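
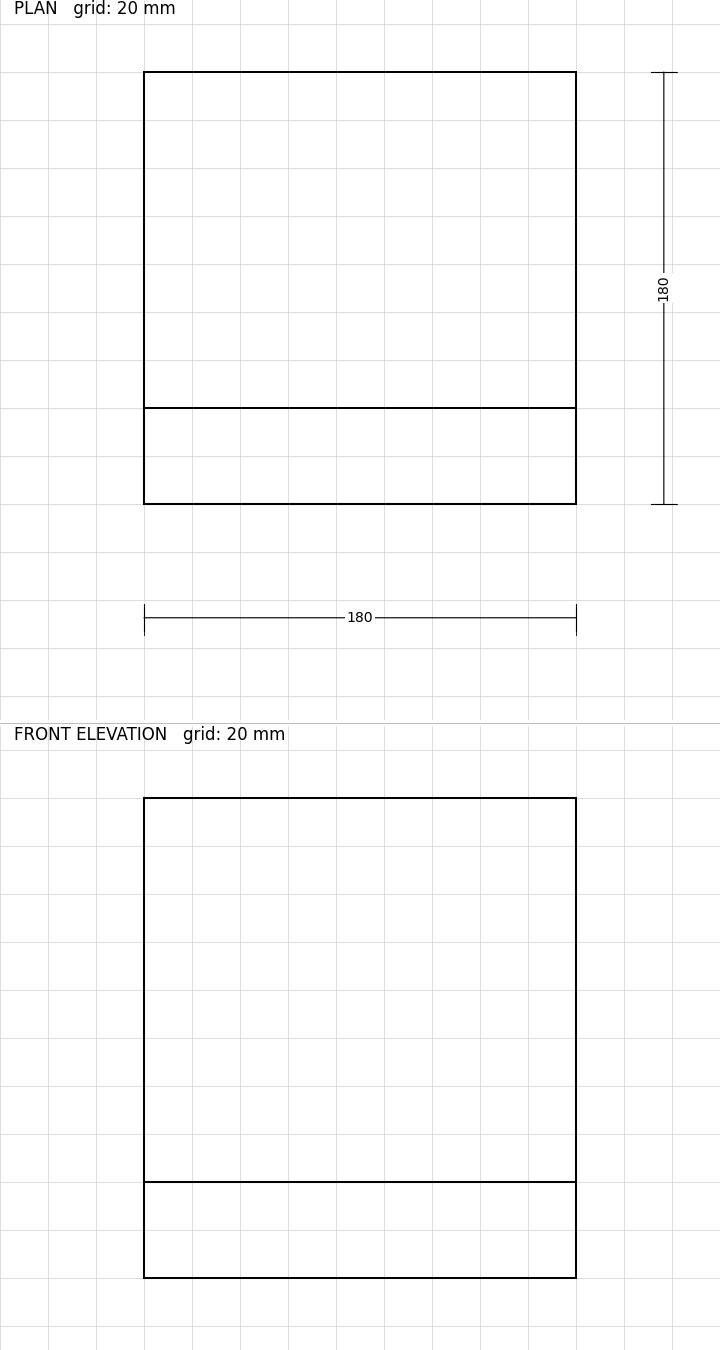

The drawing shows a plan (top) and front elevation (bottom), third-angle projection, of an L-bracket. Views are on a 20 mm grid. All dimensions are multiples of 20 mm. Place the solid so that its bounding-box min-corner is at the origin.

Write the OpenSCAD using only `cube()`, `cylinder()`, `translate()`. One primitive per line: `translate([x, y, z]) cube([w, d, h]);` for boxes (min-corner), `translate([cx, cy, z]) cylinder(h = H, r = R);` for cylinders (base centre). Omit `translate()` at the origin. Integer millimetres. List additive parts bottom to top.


cube([180, 180, 40]);
translate([0, 0, 40]) cube([180, 40, 160]);


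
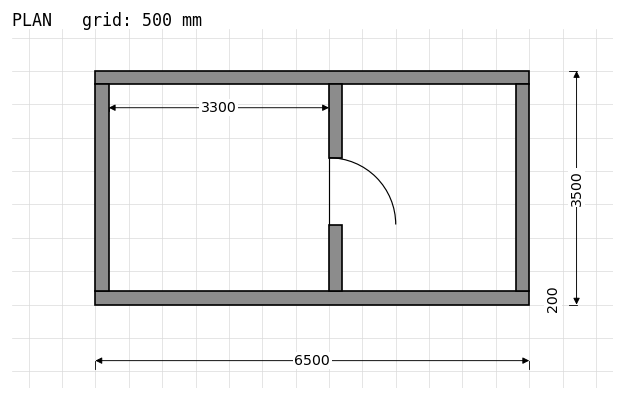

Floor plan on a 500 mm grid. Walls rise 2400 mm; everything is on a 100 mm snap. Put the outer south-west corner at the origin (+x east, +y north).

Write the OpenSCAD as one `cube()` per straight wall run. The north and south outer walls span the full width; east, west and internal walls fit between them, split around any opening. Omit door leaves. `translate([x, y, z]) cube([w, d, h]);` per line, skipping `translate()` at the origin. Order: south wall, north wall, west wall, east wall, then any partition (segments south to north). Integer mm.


cube([6500, 200, 2400]);
translate([0, 3300, 0]) cube([6500, 200, 2400]);
translate([0, 200, 0]) cube([200, 3100, 2400]);
translate([6300, 200, 0]) cube([200, 3100, 2400]);
translate([3500, 200, 0]) cube([200, 1000, 2400]);
translate([3500, 2200, 0]) cube([200, 1100, 2400]);


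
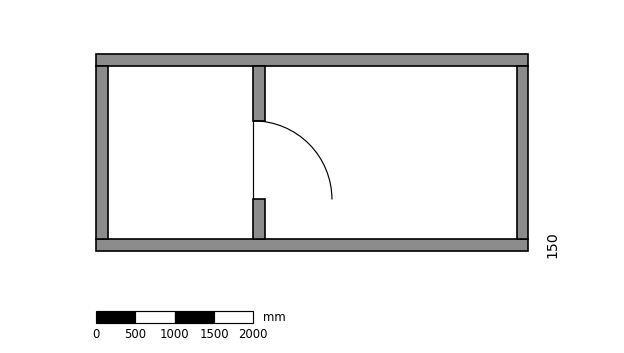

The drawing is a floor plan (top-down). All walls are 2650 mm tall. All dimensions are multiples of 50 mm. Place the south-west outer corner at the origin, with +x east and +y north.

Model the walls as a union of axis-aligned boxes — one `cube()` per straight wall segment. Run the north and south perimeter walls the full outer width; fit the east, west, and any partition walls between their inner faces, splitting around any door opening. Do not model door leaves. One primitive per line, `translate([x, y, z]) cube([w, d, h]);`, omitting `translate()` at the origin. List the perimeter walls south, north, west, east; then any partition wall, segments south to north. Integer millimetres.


cube([5500, 150, 2650]);
translate([0, 2350, 0]) cube([5500, 150, 2650]);
translate([0, 150, 0]) cube([150, 2200, 2650]);
translate([5350, 150, 0]) cube([150, 2200, 2650]);
translate([2000, 150, 0]) cube([150, 500, 2650]);
translate([2000, 1650, 0]) cube([150, 700, 2650]);


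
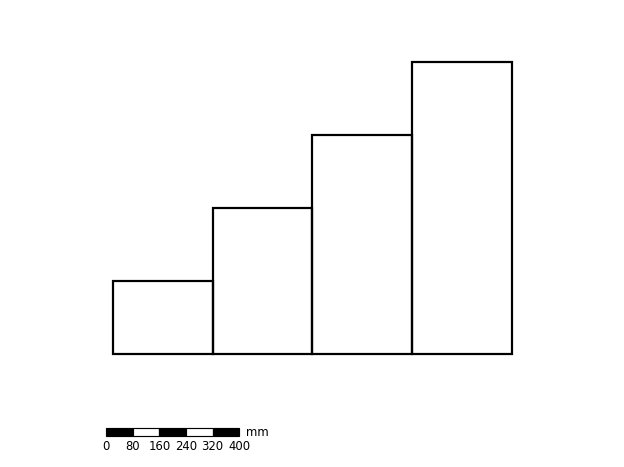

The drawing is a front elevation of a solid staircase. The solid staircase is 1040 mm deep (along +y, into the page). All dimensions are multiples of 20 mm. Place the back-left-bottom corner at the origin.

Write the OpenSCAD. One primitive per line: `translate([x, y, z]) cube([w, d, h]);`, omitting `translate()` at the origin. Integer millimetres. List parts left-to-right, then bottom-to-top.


cube([300, 1040, 220]);
translate([300, 0, 0]) cube([300, 1040, 440]);
translate([600, 0, 0]) cube([300, 1040, 660]);
translate([900, 0, 0]) cube([300, 1040, 880]);


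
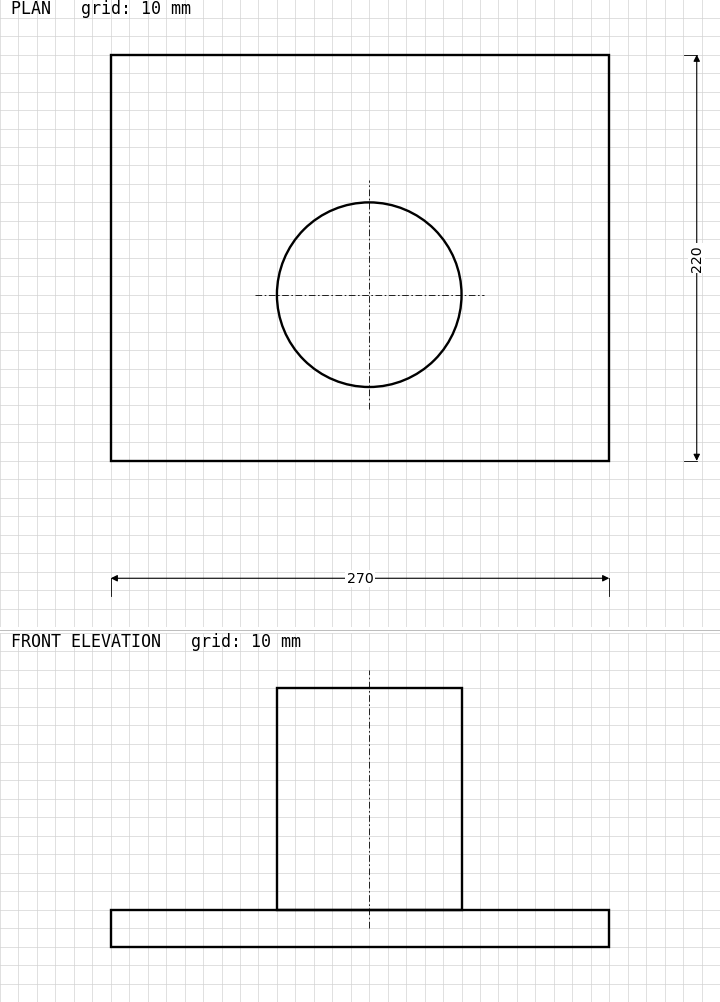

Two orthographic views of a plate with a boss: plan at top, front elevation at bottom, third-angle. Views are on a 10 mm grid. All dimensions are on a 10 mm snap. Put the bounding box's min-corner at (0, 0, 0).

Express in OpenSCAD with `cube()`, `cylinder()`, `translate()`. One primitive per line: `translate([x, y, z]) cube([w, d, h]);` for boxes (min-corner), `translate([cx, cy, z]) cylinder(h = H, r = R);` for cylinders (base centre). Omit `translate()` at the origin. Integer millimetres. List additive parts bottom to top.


cube([270, 220, 20]);
translate([140, 90, 20]) cylinder(h = 120, r = 50);


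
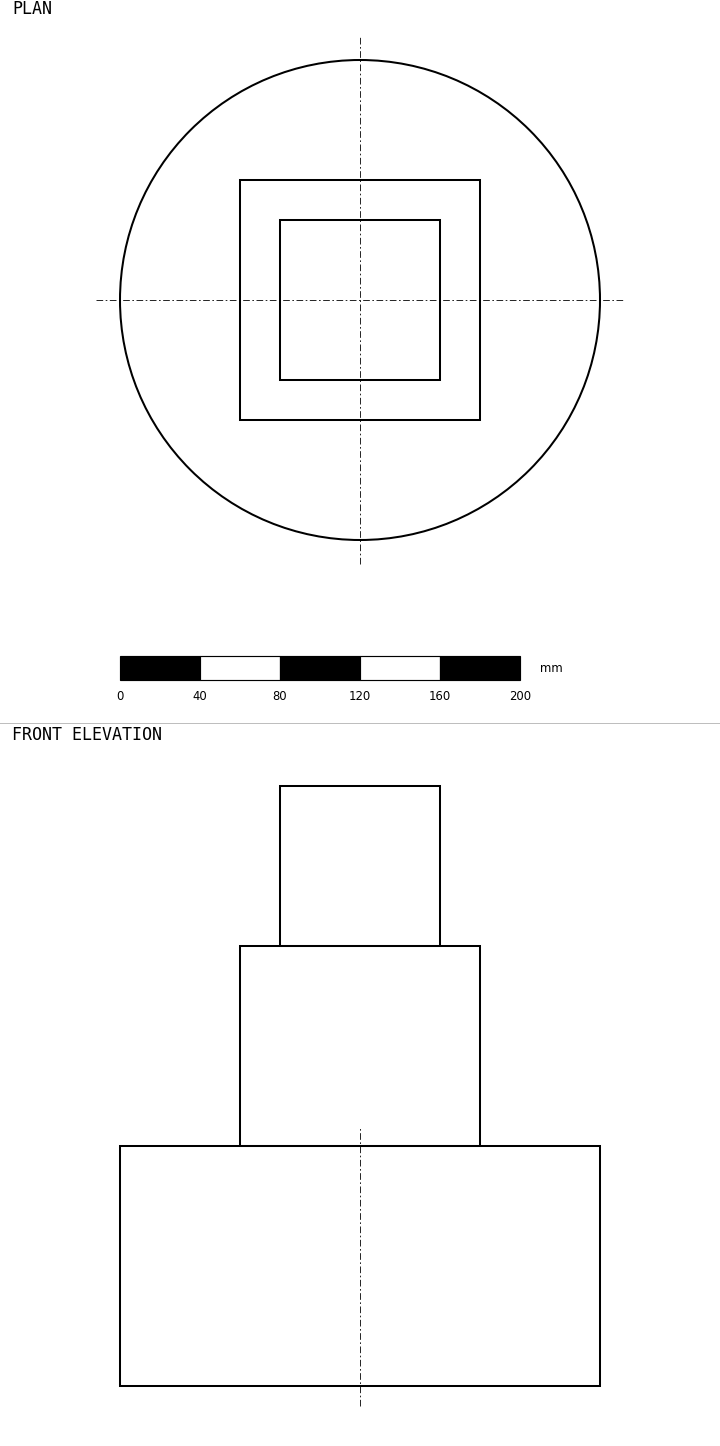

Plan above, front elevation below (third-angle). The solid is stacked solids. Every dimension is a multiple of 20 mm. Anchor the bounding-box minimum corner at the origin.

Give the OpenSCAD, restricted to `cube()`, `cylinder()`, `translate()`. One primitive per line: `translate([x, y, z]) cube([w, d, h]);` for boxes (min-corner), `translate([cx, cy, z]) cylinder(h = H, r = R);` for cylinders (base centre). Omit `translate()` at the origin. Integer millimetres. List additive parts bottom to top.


translate([120, 120, 0]) cylinder(h = 120, r = 120);
translate([60, 60, 120]) cube([120, 120, 100]);
translate([80, 80, 220]) cube([80, 80, 80]);


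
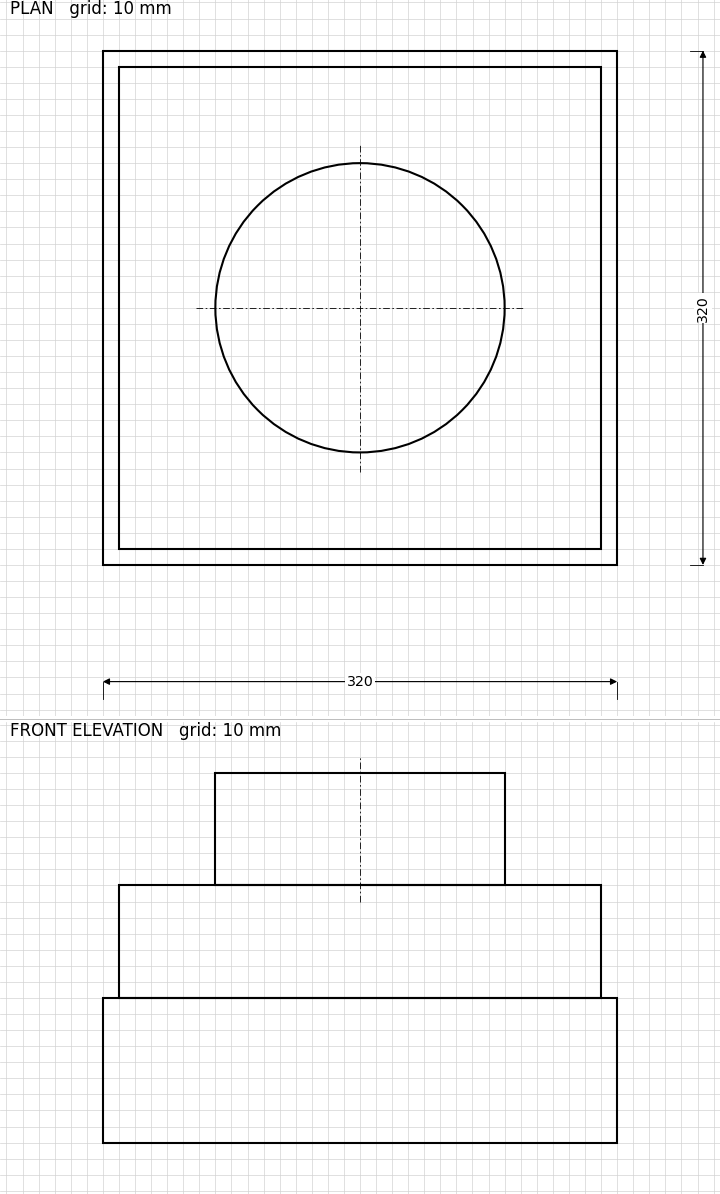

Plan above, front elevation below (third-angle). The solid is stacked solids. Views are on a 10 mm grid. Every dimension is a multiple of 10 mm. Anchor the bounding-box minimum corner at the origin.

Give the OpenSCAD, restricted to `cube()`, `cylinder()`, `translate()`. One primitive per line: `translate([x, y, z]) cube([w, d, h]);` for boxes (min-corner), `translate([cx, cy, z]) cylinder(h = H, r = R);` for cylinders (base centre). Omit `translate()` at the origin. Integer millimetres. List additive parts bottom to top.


cube([320, 320, 90]);
translate([10, 10, 90]) cube([300, 300, 70]);
translate([160, 160, 160]) cylinder(h = 70, r = 90);


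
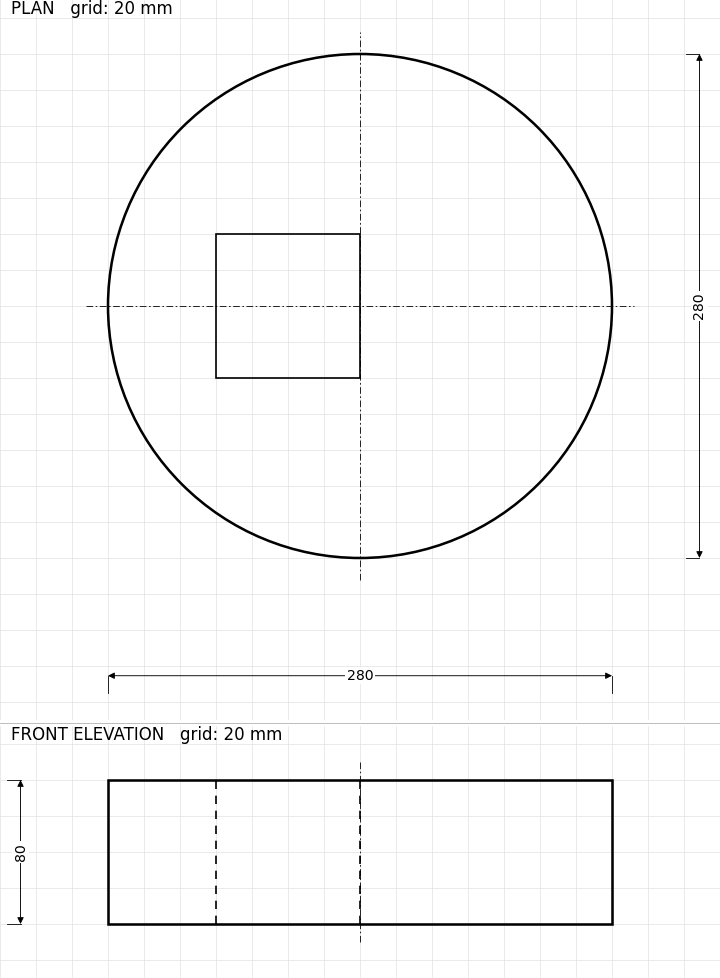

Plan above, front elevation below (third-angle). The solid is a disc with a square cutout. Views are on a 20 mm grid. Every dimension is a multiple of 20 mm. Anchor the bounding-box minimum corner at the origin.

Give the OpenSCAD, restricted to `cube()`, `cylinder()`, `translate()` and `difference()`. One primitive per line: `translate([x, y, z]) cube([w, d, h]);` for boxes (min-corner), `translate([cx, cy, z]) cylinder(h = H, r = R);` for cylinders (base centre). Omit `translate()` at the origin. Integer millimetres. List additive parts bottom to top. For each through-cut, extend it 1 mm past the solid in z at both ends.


difference() {
  translate([140, 140, 0]) cylinder(h = 80, r = 140);
  translate([60, 100, -1]) cube([80, 80, 82]);
}


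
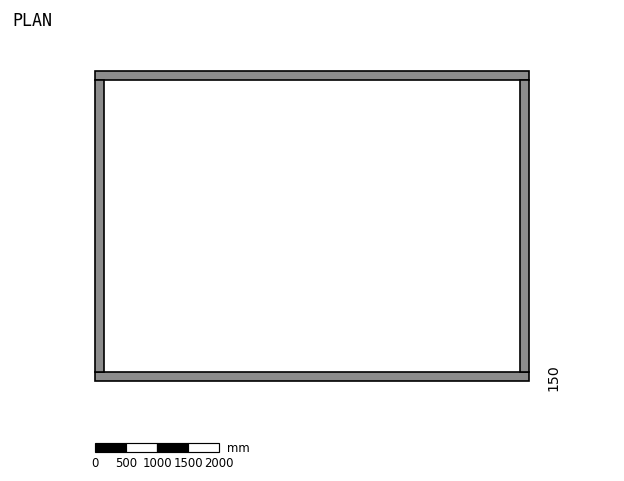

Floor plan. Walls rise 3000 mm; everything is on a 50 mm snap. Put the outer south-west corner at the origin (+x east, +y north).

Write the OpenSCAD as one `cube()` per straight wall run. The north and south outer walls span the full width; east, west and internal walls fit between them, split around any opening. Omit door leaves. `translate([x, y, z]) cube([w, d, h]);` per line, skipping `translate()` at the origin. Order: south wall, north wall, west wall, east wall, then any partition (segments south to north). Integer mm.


cube([7000, 150, 3000]);
translate([0, 4850, 0]) cube([7000, 150, 3000]);
translate([0, 150, 0]) cube([150, 4700, 3000]);
translate([6850, 150, 0]) cube([150, 4700, 3000]);


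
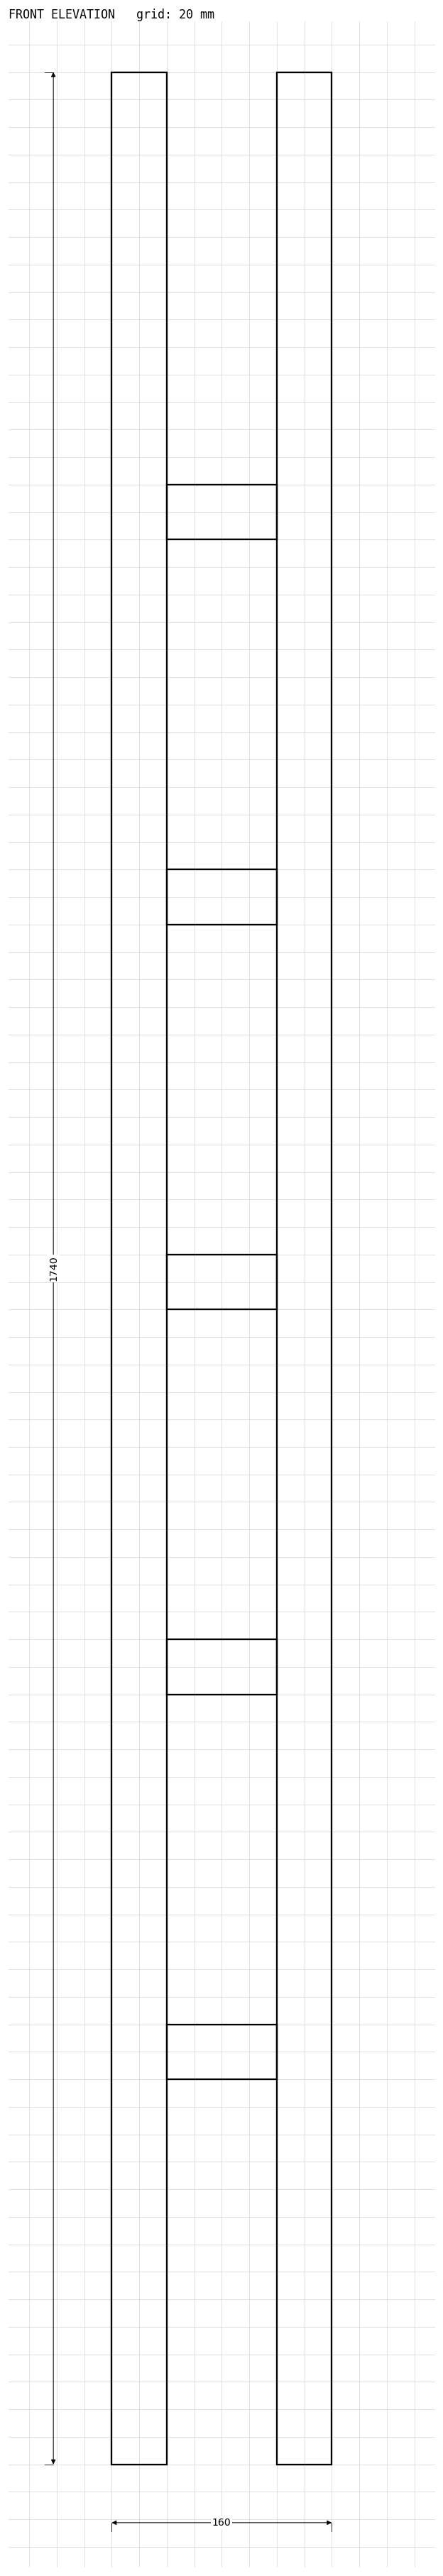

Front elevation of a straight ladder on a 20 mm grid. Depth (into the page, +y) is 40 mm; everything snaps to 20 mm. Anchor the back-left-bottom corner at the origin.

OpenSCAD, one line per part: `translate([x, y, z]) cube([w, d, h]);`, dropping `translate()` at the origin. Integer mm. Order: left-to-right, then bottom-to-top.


cube([40, 40, 1740]);
translate([40, 0, 280]) cube([80, 40, 40]);
translate([40, 0, 560]) cube([80, 40, 40]);
translate([40, 0, 840]) cube([80, 40, 40]);
translate([40, 0, 1120]) cube([80, 40, 40]);
translate([40, 0, 1400]) cube([80, 40, 40]);
translate([120, 0, 0]) cube([40, 40, 1740]);


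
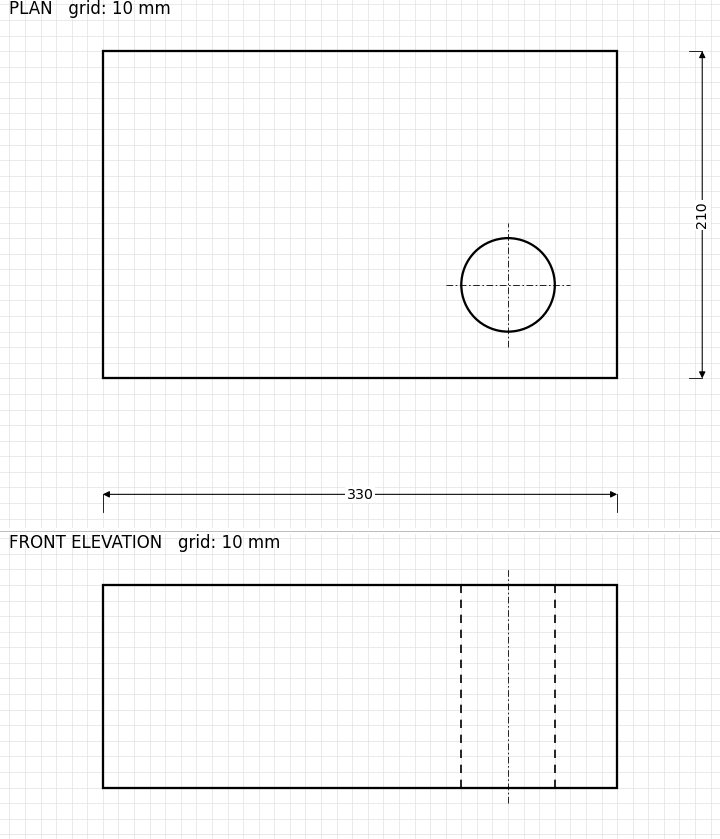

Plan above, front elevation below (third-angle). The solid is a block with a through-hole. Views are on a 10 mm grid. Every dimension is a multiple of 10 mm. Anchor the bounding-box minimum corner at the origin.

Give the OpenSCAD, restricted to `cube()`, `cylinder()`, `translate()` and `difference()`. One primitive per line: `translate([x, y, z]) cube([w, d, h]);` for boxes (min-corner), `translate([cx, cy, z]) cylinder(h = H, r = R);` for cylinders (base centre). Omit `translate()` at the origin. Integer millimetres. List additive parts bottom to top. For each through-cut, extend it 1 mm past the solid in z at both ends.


difference() {
  cube([330, 210, 130]);
  translate([260, 60, -1]) cylinder(h = 132, r = 30);
}


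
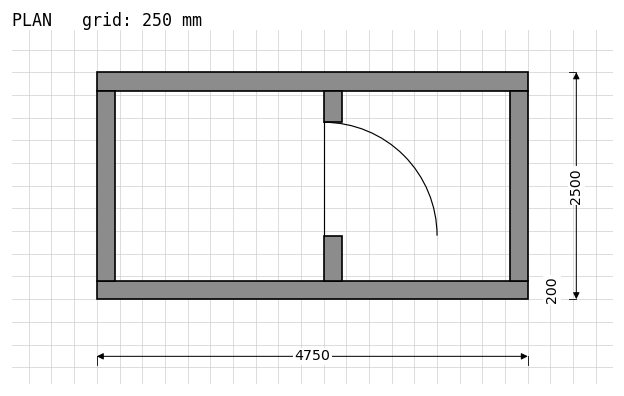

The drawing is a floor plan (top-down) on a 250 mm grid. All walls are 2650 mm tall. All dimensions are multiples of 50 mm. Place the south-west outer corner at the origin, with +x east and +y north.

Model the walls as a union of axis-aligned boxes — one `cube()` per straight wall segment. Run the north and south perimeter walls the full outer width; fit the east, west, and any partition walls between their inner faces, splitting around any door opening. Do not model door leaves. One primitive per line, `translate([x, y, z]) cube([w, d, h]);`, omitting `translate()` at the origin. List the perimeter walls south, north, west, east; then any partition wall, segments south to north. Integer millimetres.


cube([4750, 200, 2650]);
translate([0, 2300, 0]) cube([4750, 200, 2650]);
translate([0, 200, 0]) cube([200, 2100, 2650]);
translate([4550, 200, 0]) cube([200, 2100, 2650]);
translate([2500, 200, 0]) cube([200, 500, 2650]);
translate([2500, 1950, 0]) cube([200, 350, 2650]);


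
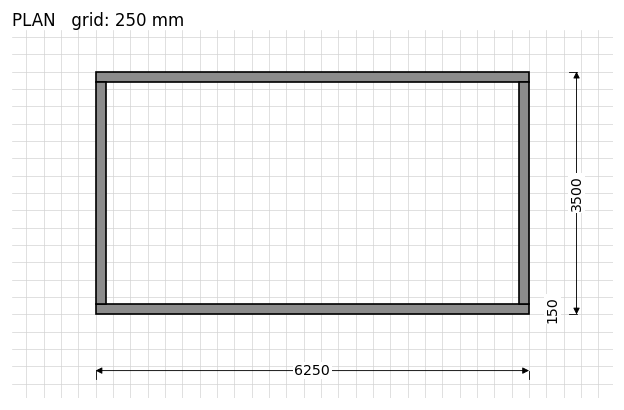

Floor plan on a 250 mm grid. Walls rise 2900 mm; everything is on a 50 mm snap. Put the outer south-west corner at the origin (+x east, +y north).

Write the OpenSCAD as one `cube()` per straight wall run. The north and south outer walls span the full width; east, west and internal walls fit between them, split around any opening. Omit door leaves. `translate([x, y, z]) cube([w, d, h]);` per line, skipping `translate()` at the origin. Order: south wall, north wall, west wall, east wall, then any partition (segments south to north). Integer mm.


cube([6250, 150, 2900]);
translate([0, 3350, 0]) cube([6250, 150, 2900]);
translate([0, 150, 0]) cube([150, 3200, 2900]);
translate([6100, 150, 0]) cube([150, 3200, 2900]);


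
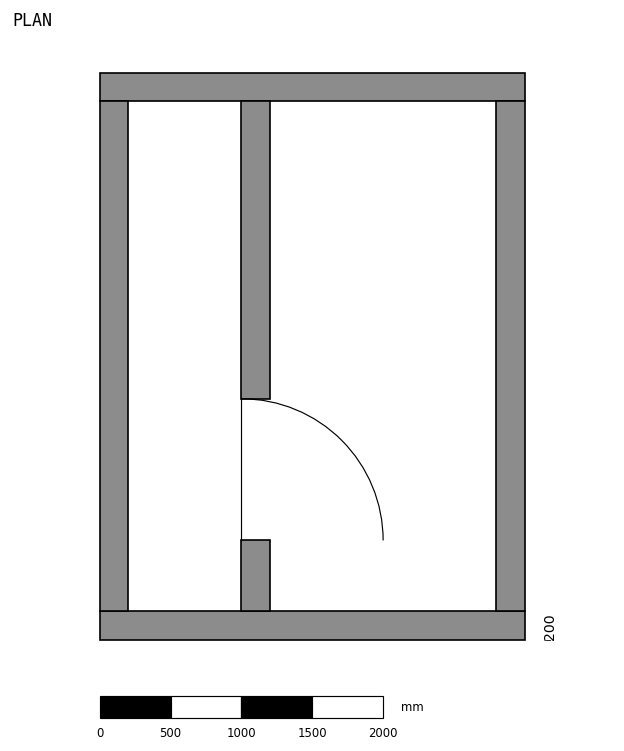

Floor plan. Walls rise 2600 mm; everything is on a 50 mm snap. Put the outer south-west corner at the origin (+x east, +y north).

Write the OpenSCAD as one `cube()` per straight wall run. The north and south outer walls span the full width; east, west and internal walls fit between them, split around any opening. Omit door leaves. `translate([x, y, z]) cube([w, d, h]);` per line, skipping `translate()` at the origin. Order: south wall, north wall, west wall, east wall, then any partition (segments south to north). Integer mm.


cube([3000, 200, 2600]);
translate([0, 3800, 0]) cube([3000, 200, 2600]);
translate([0, 200, 0]) cube([200, 3600, 2600]);
translate([2800, 200, 0]) cube([200, 3600, 2600]);
translate([1000, 200, 0]) cube([200, 500, 2600]);
translate([1000, 1700, 0]) cube([200, 2100, 2600]);


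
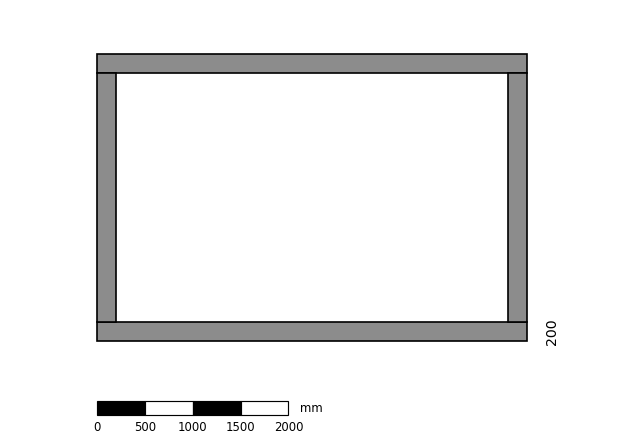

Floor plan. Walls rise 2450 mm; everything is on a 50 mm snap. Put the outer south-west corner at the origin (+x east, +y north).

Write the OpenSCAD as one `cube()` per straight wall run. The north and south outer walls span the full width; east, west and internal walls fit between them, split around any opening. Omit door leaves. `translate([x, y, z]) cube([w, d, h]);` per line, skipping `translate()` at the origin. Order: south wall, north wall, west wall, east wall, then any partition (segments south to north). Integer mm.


cube([4500, 200, 2450]);
translate([0, 2800, 0]) cube([4500, 200, 2450]);
translate([0, 200, 0]) cube([200, 2600, 2450]);
translate([4300, 200, 0]) cube([200, 2600, 2450]);


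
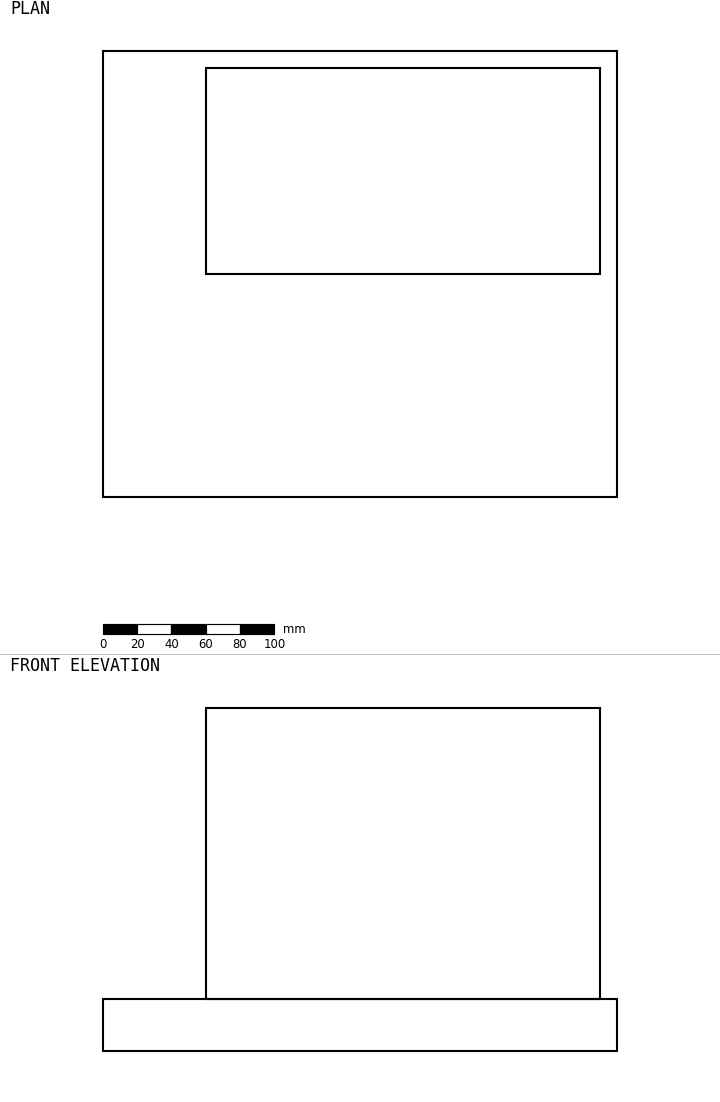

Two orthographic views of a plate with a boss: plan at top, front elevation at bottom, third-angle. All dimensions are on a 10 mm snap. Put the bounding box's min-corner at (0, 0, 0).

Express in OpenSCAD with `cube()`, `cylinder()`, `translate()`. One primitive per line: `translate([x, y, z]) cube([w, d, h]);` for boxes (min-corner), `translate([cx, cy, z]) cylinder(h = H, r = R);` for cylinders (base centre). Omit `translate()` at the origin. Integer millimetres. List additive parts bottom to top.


cube([300, 260, 30]);
translate([60, 130, 30]) cube([230, 120, 170]);


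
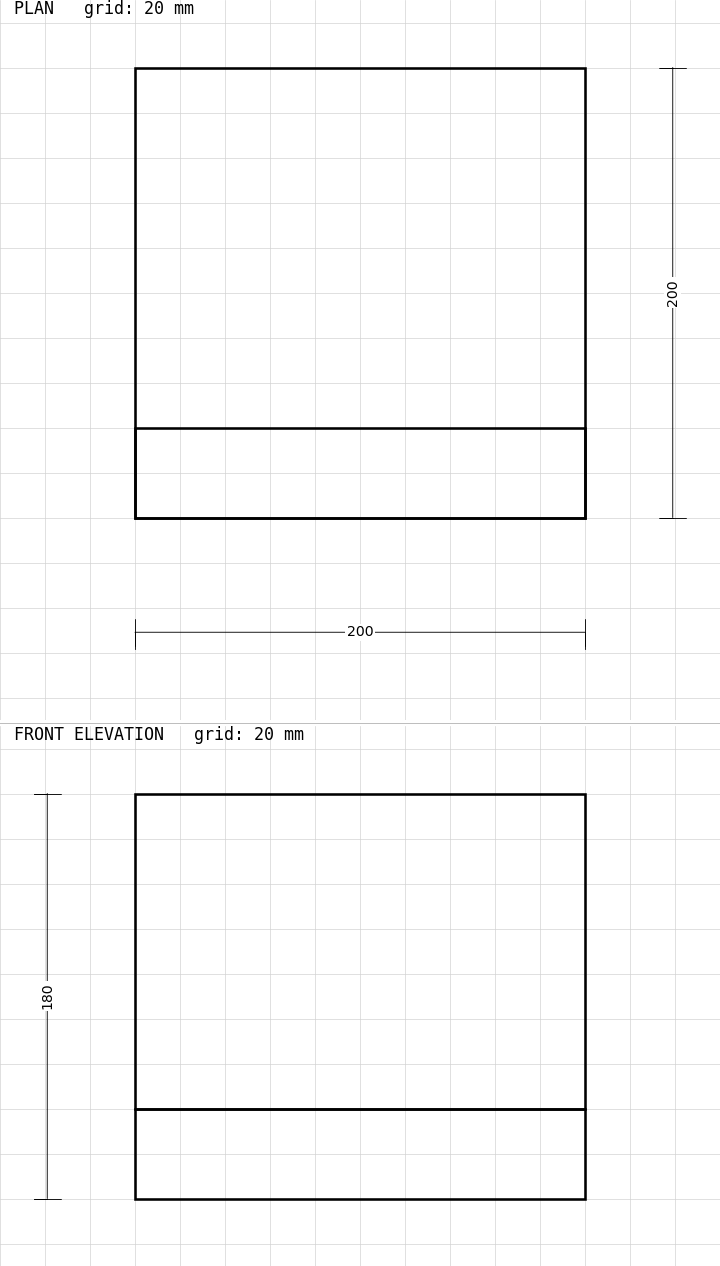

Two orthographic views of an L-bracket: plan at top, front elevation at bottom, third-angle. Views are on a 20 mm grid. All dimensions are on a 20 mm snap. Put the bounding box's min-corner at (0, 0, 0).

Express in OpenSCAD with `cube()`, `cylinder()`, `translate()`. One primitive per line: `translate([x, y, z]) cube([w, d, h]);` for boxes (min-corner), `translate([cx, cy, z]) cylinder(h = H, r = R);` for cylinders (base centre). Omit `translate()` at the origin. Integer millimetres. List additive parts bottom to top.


cube([200, 200, 40]);
translate([0, 0, 40]) cube([200, 40, 140]);


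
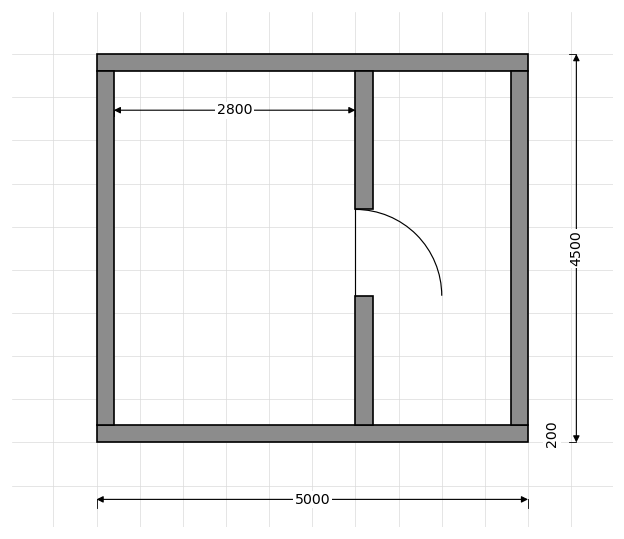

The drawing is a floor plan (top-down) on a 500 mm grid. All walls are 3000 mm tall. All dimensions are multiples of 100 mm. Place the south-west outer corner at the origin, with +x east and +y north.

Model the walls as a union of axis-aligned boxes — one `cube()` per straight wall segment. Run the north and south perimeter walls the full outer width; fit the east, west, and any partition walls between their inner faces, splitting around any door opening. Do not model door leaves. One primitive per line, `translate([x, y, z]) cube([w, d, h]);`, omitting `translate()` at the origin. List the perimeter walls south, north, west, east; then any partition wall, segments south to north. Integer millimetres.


cube([5000, 200, 3000]);
translate([0, 4300, 0]) cube([5000, 200, 3000]);
translate([0, 200, 0]) cube([200, 4100, 3000]);
translate([4800, 200, 0]) cube([200, 4100, 3000]);
translate([3000, 200, 0]) cube([200, 1500, 3000]);
translate([3000, 2700, 0]) cube([200, 1600, 3000]);


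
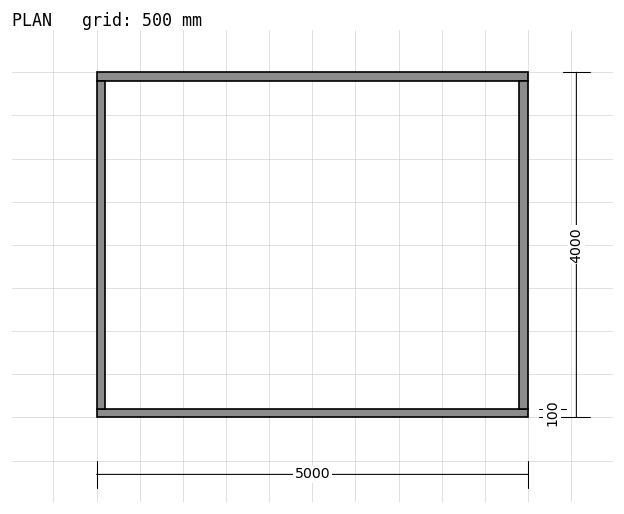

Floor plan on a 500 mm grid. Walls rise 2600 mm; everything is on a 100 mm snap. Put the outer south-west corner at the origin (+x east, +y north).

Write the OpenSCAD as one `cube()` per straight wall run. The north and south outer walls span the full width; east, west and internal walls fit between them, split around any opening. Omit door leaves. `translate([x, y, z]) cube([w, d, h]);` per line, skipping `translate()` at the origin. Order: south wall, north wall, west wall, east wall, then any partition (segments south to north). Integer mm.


cube([5000, 100, 2600]);
translate([0, 3900, 0]) cube([5000, 100, 2600]);
translate([0, 100, 0]) cube([100, 3800, 2600]);
translate([4900, 100, 0]) cube([100, 3800, 2600]);


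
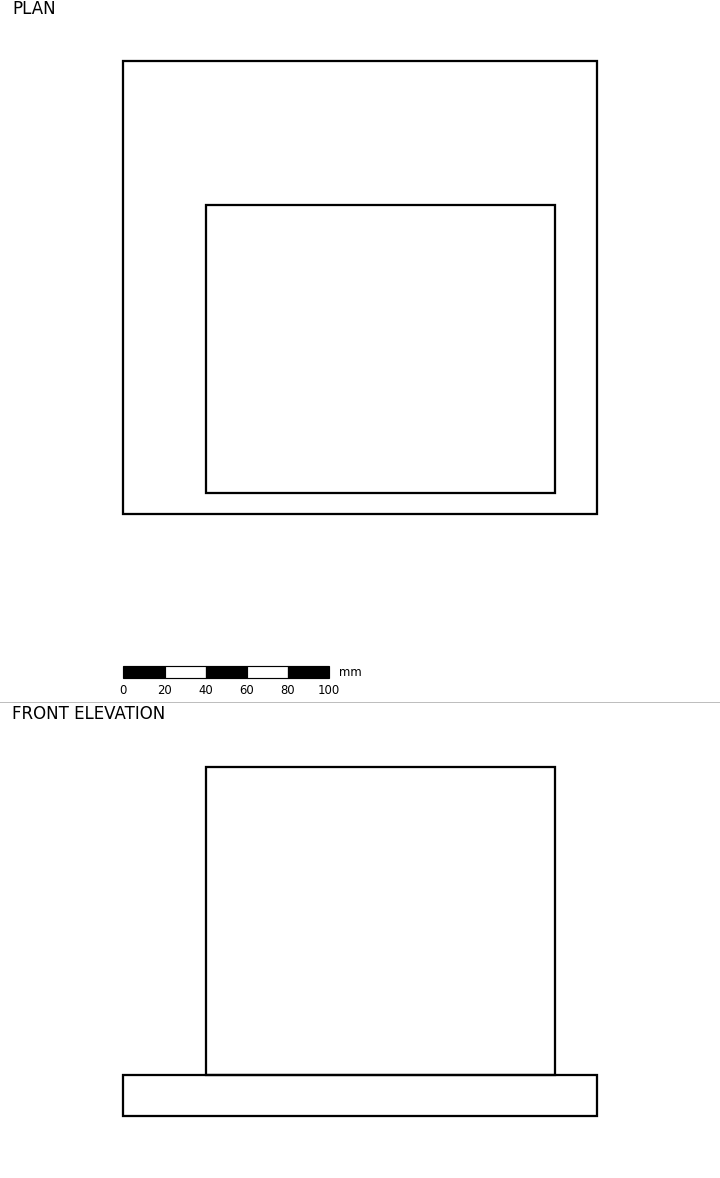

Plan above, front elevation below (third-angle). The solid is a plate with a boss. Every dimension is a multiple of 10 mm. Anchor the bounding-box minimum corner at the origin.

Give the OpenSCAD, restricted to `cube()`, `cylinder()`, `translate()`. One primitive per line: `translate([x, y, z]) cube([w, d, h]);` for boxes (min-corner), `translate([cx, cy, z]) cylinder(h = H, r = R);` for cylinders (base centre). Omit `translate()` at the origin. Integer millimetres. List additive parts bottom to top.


cube([230, 220, 20]);
translate([40, 10, 20]) cube([170, 140, 150]);


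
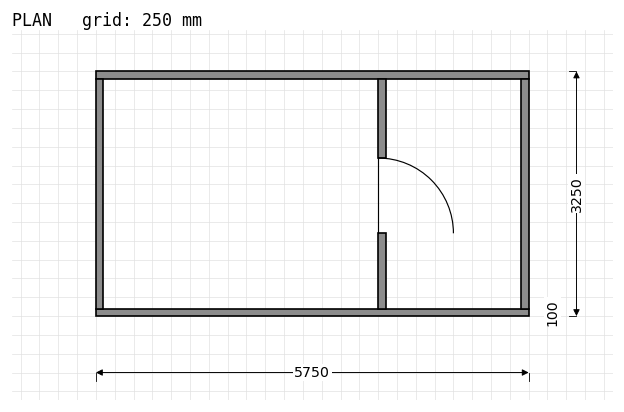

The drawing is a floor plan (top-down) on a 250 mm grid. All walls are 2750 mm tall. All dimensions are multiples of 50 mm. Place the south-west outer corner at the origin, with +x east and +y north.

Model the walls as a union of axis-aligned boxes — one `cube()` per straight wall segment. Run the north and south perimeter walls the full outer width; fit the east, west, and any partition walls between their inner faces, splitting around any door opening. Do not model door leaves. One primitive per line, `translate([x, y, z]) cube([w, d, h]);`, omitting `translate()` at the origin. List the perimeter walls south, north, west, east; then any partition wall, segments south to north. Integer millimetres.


cube([5750, 100, 2750]);
translate([0, 3150, 0]) cube([5750, 100, 2750]);
translate([0, 100, 0]) cube([100, 3050, 2750]);
translate([5650, 100, 0]) cube([100, 3050, 2750]);
translate([3750, 100, 0]) cube([100, 1000, 2750]);
translate([3750, 2100, 0]) cube([100, 1050, 2750]);


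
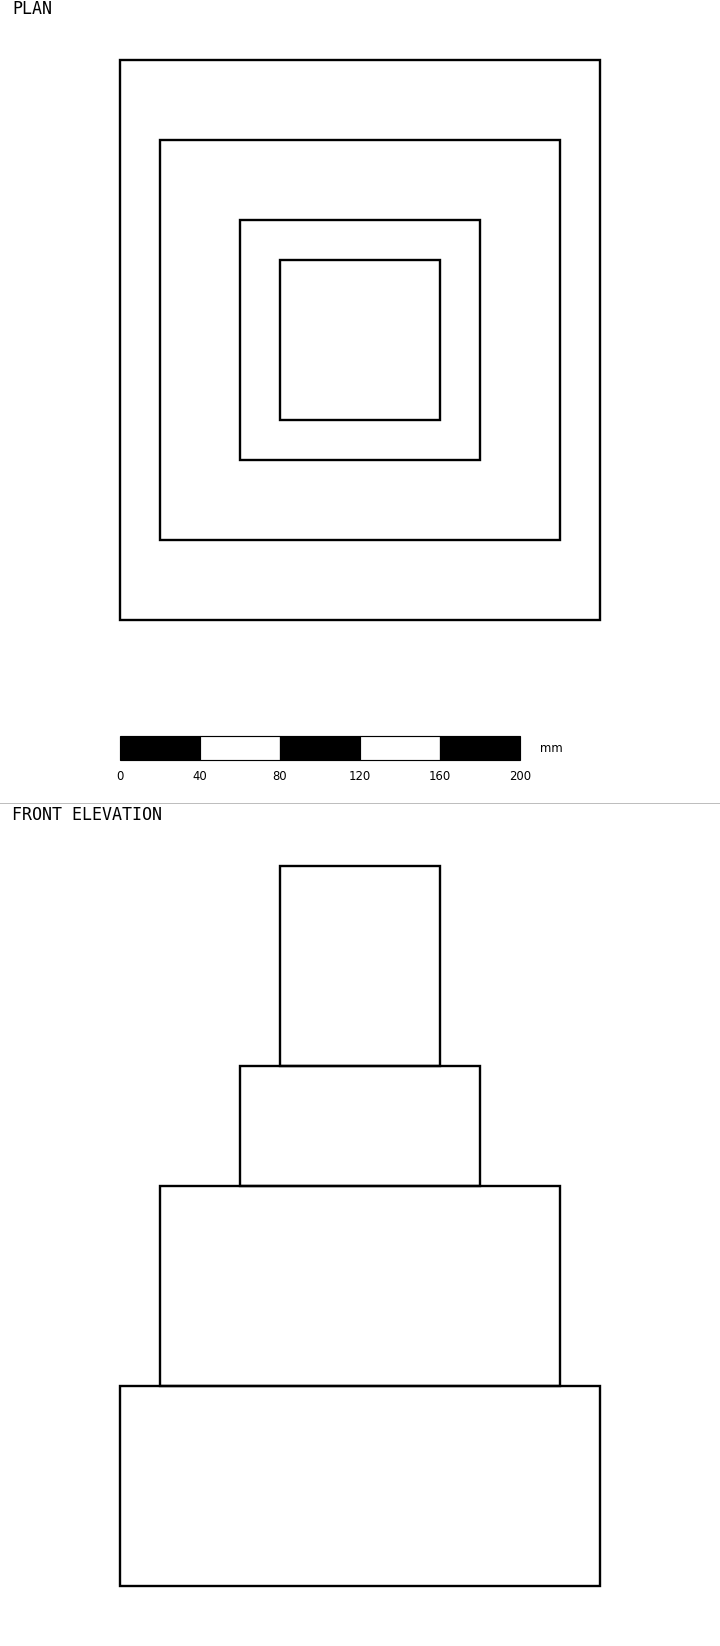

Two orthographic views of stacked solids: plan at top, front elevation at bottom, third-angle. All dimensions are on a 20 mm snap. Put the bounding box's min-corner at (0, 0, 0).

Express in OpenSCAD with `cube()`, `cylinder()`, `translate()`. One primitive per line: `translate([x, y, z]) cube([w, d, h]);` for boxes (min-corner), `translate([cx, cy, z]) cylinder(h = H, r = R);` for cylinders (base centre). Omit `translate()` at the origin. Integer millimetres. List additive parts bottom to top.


cube([240, 280, 100]);
translate([20, 40, 100]) cube([200, 200, 100]);
translate([60, 80, 200]) cube([120, 120, 60]);
translate([80, 100, 260]) cube([80, 80, 100]);


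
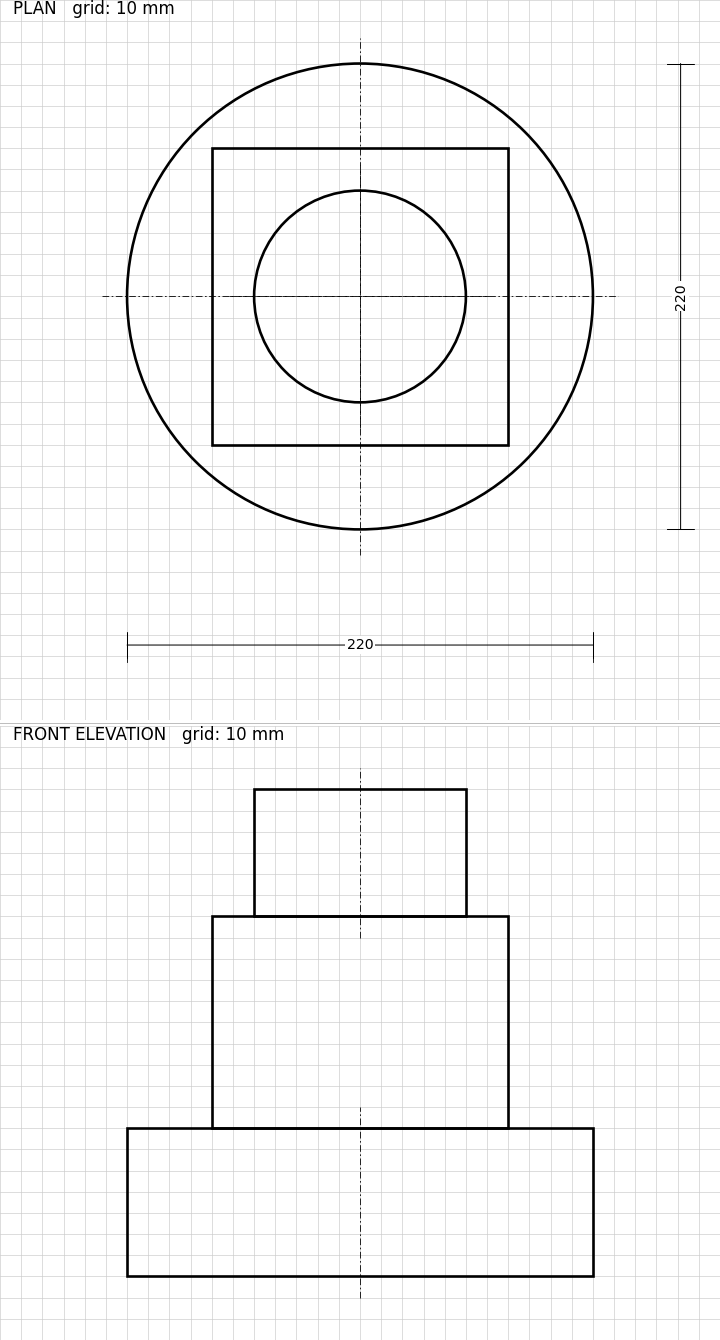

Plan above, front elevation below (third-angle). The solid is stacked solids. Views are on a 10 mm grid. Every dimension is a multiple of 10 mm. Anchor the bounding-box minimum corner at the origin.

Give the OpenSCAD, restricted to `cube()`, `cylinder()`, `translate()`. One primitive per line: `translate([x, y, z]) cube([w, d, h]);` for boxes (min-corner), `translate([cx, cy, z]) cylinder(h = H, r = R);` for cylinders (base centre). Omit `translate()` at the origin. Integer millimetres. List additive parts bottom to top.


translate([110, 110, 0]) cylinder(h = 70, r = 110);
translate([40, 40, 70]) cube([140, 140, 100]);
translate([110, 110, 170]) cylinder(h = 60, r = 50);


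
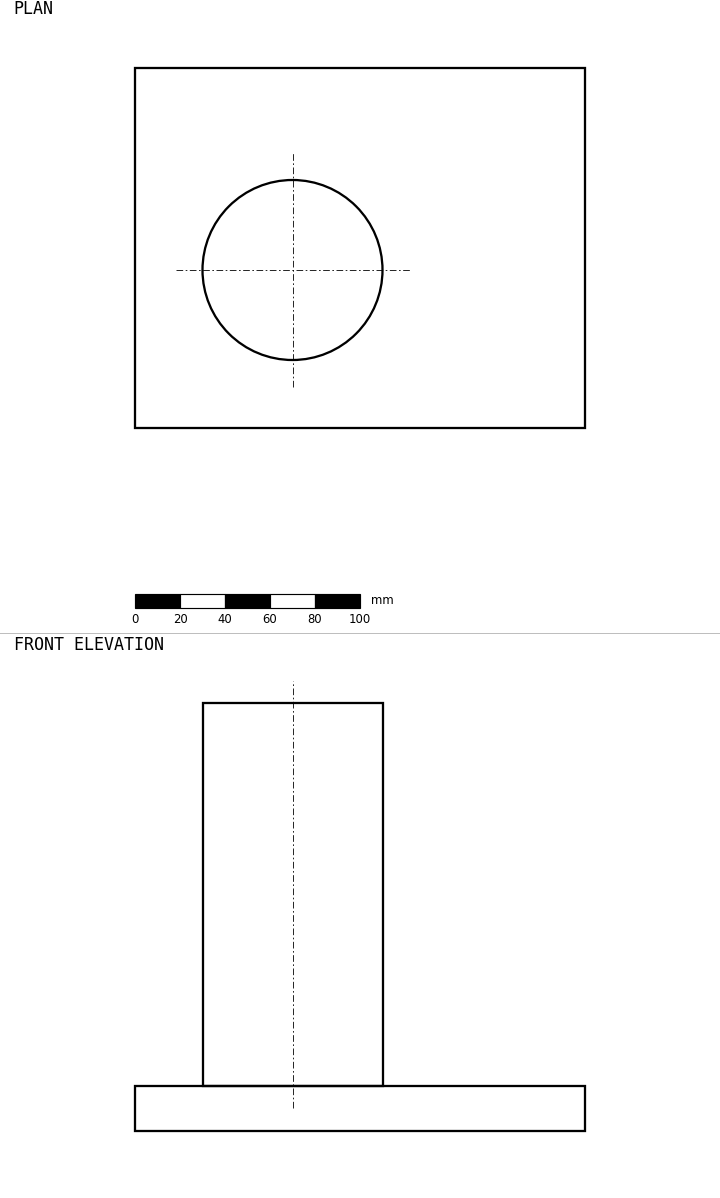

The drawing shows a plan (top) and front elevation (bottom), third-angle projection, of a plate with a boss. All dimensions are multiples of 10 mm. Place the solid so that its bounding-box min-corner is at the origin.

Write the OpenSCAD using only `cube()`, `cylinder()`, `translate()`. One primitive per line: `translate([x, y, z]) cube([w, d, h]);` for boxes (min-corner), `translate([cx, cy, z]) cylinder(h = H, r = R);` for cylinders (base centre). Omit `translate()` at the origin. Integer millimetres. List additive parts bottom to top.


cube([200, 160, 20]);
translate([70, 70, 20]) cylinder(h = 170, r = 40);


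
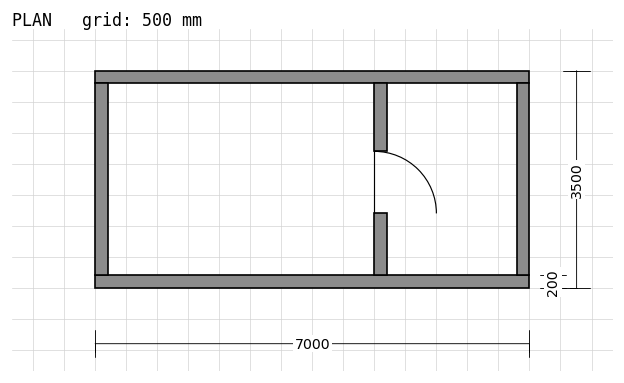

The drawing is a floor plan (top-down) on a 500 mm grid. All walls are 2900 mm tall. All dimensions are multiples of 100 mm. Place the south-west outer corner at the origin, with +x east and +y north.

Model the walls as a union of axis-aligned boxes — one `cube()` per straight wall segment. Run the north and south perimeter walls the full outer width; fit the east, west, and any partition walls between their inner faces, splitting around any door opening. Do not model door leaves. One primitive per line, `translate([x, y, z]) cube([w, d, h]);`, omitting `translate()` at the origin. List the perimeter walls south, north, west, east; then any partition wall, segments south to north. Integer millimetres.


cube([7000, 200, 2900]);
translate([0, 3300, 0]) cube([7000, 200, 2900]);
translate([0, 200, 0]) cube([200, 3100, 2900]);
translate([6800, 200, 0]) cube([200, 3100, 2900]);
translate([4500, 200, 0]) cube([200, 1000, 2900]);
translate([4500, 2200, 0]) cube([200, 1100, 2900]);


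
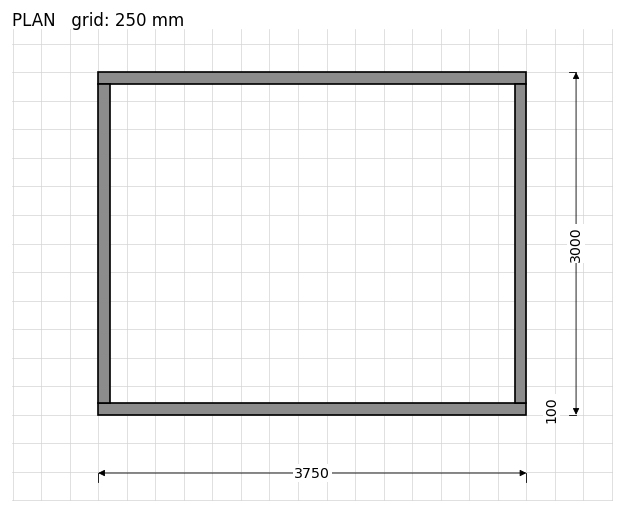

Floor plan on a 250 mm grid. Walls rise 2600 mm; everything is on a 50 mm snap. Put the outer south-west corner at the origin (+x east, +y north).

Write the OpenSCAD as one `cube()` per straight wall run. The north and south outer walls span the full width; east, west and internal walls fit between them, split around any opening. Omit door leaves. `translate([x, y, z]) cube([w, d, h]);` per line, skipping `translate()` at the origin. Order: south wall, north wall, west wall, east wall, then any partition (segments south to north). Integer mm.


cube([3750, 100, 2600]);
translate([0, 2900, 0]) cube([3750, 100, 2600]);
translate([0, 100, 0]) cube([100, 2800, 2600]);
translate([3650, 100, 0]) cube([100, 2800, 2600]);


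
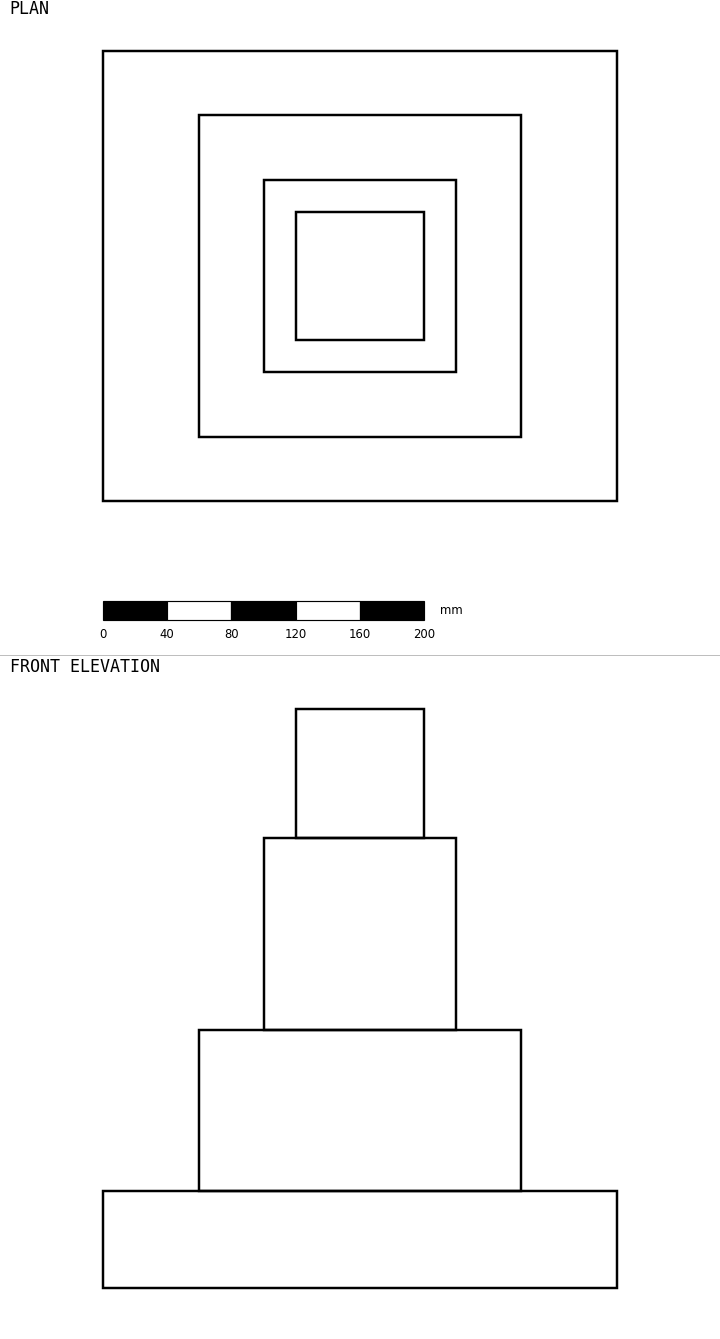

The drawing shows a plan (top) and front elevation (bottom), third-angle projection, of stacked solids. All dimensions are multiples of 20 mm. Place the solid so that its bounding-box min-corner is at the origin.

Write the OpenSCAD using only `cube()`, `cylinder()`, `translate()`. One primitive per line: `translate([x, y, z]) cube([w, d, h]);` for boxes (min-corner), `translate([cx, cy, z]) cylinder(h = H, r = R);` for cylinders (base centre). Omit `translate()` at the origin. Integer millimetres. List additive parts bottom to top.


cube([320, 280, 60]);
translate([60, 40, 60]) cube([200, 200, 100]);
translate([100, 80, 160]) cube([120, 120, 120]);
translate([120, 100, 280]) cube([80, 80, 80]);


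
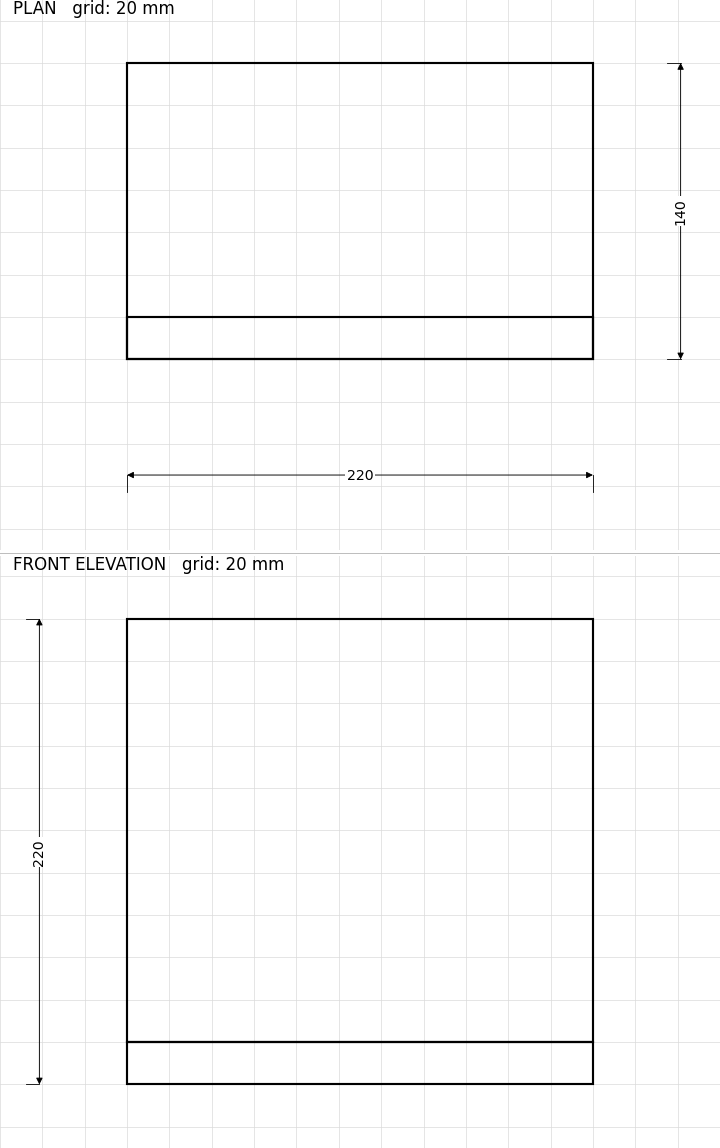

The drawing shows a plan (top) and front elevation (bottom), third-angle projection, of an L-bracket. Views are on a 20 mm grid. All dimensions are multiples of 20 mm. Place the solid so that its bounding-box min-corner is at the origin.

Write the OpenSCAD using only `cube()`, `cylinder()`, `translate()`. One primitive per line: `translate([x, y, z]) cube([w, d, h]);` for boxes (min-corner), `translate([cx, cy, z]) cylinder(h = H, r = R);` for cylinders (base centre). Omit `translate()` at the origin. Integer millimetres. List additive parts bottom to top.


cube([220, 140, 20]);
translate([0, 0, 20]) cube([220, 20, 200]);


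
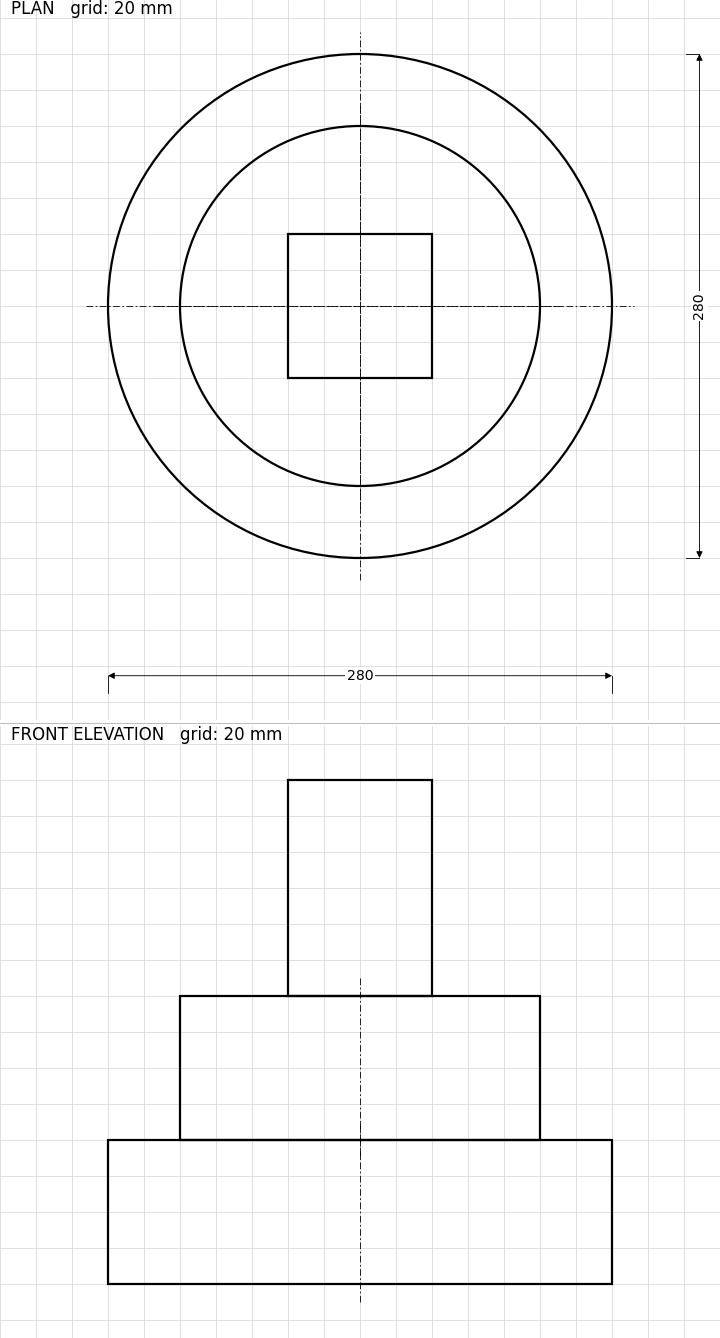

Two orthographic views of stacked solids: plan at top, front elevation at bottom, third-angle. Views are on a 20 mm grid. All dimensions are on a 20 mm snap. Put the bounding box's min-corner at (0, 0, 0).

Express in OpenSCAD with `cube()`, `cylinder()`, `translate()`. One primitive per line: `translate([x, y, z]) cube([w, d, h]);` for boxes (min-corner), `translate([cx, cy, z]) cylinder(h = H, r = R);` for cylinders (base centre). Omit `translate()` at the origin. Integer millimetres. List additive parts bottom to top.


translate([140, 140, 0]) cylinder(h = 80, r = 140);
translate([140, 140, 80]) cylinder(h = 80, r = 100);
translate([100, 100, 160]) cube([80, 80, 120]);


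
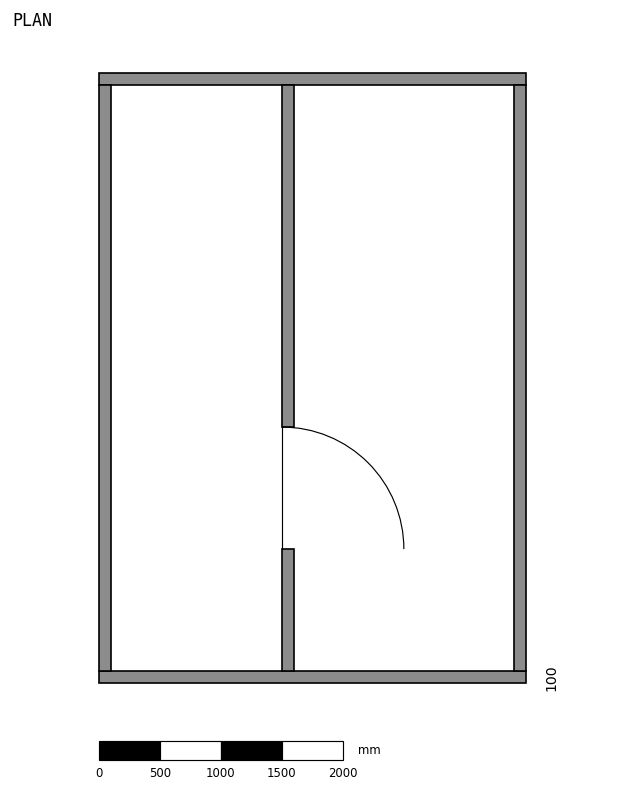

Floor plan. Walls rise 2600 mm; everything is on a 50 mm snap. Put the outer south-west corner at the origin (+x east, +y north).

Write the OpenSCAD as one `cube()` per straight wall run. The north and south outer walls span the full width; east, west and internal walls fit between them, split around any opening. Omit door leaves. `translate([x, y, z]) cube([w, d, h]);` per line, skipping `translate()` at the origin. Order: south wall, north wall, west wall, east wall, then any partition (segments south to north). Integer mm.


cube([3500, 100, 2600]);
translate([0, 4900, 0]) cube([3500, 100, 2600]);
translate([0, 100, 0]) cube([100, 4800, 2600]);
translate([3400, 100, 0]) cube([100, 4800, 2600]);
translate([1500, 100, 0]) cube([100, 1000, 2600]);
translate([1500, 2100, 0]) cube([100, 2800, 2600]);


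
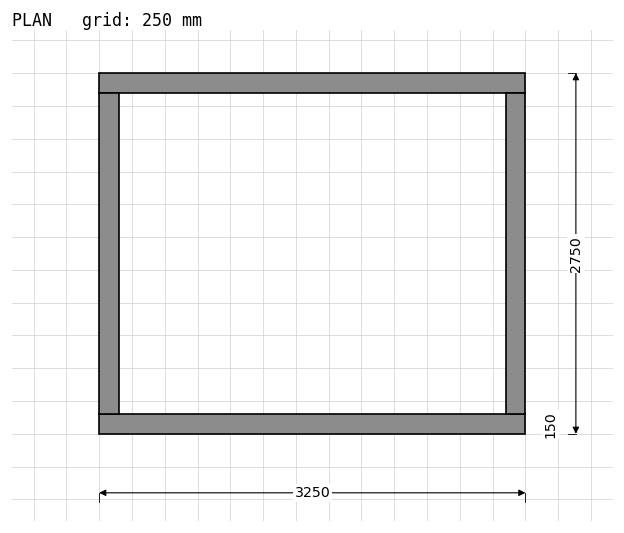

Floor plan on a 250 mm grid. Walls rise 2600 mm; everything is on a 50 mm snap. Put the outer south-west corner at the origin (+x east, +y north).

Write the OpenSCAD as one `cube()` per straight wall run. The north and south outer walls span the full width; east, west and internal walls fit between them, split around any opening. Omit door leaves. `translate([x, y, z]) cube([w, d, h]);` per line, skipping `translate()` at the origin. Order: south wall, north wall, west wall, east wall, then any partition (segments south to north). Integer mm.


cube([3250, 150, 2600]);
translate([0, 2600, 0]) cube([3250, 150, 2600]);
translate([0, 150, 0]) cube([150, 2450, 2600]);
translate([3100, 150, 0]) cube([150, 2450, 2600]);


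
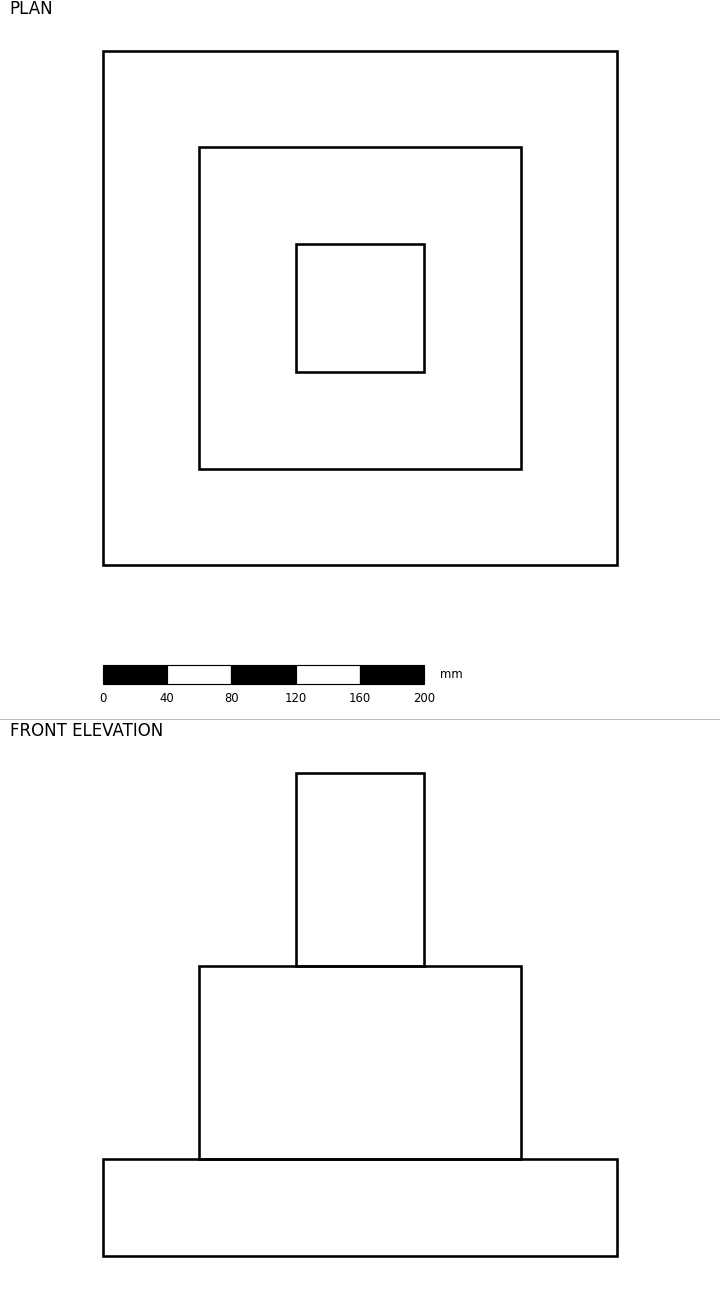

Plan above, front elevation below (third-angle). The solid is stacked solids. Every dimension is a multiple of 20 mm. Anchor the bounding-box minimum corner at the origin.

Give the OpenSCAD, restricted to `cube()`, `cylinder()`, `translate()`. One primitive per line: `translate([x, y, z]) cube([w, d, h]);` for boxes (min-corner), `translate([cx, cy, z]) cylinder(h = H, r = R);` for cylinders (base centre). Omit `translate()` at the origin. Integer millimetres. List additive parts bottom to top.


cube([320, 320, 60]);
translate([60, 60, 60]) cube([200, 200, 120]);
translate([120, 120, 180]) cube([80, 80, 120]);


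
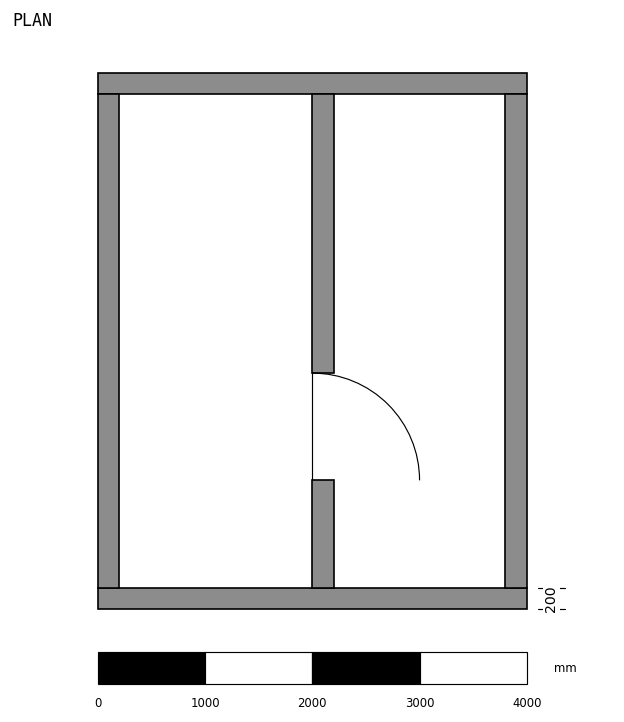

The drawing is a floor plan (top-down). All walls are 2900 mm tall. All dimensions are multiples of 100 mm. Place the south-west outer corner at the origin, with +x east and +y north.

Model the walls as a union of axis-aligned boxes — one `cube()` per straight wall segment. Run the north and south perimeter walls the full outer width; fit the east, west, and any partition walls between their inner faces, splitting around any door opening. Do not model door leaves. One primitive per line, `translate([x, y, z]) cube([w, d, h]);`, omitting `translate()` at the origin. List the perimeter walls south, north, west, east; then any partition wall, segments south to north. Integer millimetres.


cube([4000, 200, 2900]);
translate([0, 4800, 0]) cube([4000, 200, 2900]);
translate([0, 200, 0]) cube([200, 4600, 2900]);
translate([3800, 200, 0]) cube([200, 4600, 2900]);
translate([2000, 200, 0]) cube([200, 1000, 2900]);
translate([2000, 2200, 0]) cube([200, 2600, 2900]);


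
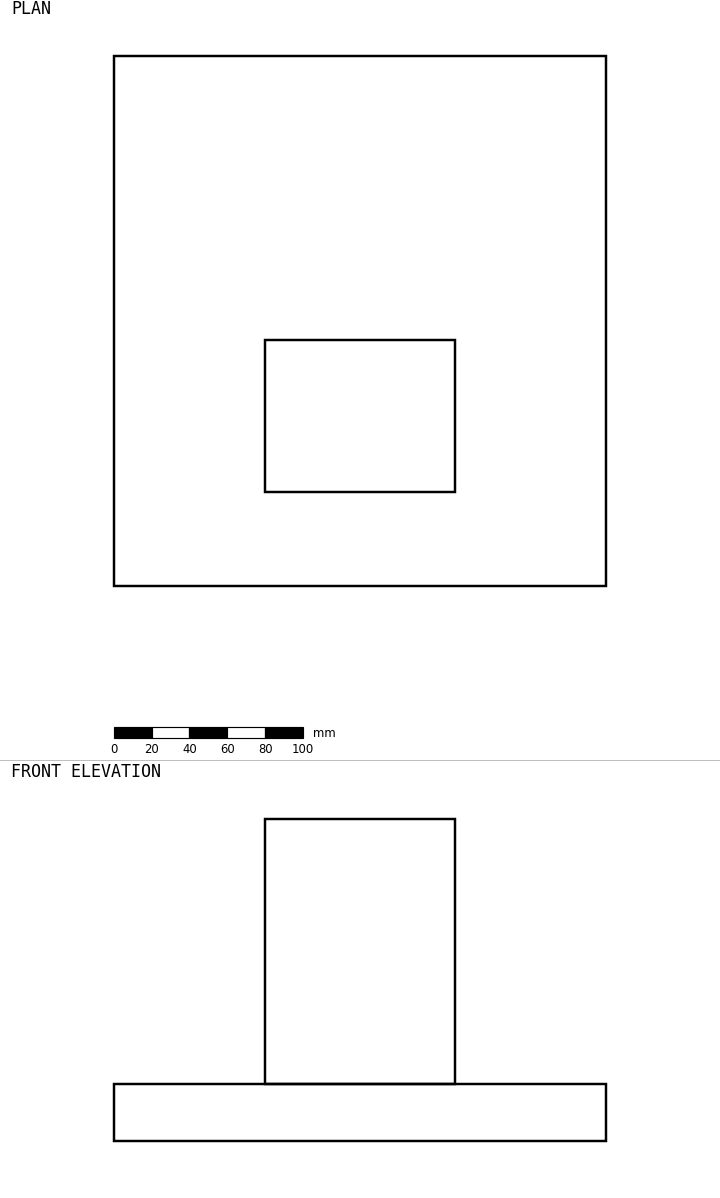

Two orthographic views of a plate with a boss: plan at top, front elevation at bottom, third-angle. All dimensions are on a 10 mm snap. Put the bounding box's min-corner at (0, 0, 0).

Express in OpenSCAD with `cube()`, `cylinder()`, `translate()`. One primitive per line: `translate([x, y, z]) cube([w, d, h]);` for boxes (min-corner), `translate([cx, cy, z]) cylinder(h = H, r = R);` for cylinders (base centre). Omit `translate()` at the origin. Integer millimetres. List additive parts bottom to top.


cube([260, 280, 30]);
translate([80, 50, 30]) cube([100, 80, 140]);


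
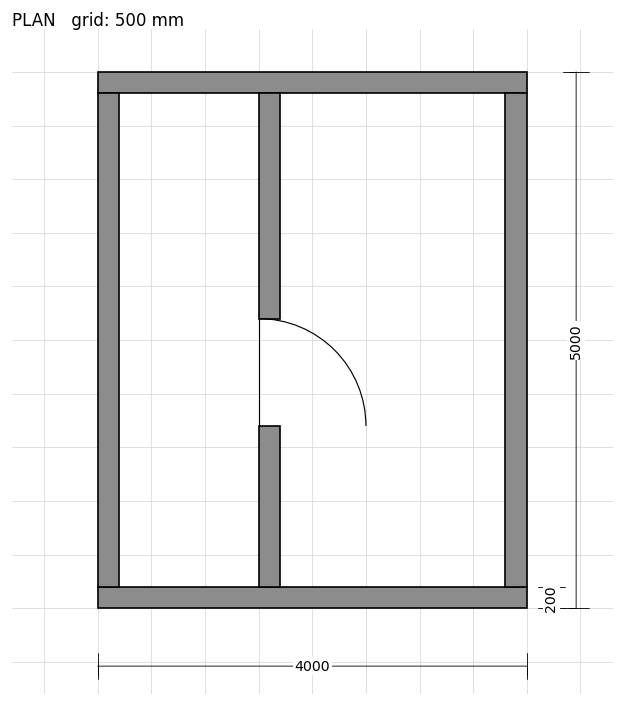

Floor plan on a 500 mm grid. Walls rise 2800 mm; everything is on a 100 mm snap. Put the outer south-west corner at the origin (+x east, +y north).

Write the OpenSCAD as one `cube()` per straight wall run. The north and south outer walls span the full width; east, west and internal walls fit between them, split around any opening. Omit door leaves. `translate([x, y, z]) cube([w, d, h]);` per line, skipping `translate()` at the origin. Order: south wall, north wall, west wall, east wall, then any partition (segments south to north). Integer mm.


cube([4000, 200, 2800]);
translate([0, 4800, 0]) cube([4000, 200, 2800]);
translate([0, 200, 0]) cube([200, 4600, 2800]);
translate([3800, 200, 0]) cube([200, 4600, 2800]);
translate([1500, 200, 0]) cube([200, 1500, 2800]);
translate([1500, 2700, 0]) cube([200, 2100, 2800]);


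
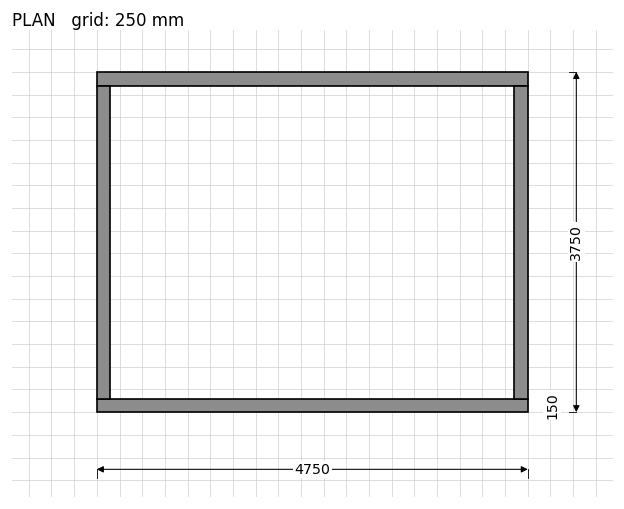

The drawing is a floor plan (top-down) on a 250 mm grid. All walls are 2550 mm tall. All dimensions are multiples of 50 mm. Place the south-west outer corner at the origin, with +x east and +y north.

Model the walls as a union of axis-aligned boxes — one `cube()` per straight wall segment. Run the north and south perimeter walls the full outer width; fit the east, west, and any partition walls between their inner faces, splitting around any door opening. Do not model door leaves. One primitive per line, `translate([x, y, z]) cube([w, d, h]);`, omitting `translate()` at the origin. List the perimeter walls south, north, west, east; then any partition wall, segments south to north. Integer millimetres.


cube([4750, 150, 2550]);
translate([0, 3600, 0]) cube([4750, 150, 2550]);
translate([0, 150, 0]) cube([150, 3450, 2550]);
translate([4600, 150, 0]) cube([150, 3450, 2550]);
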